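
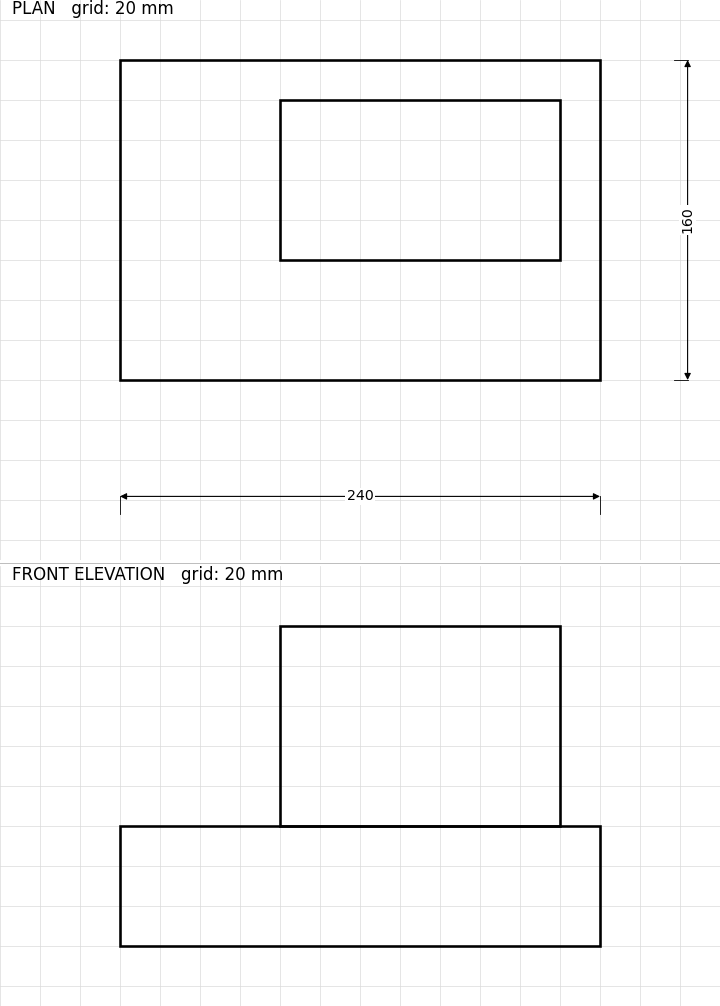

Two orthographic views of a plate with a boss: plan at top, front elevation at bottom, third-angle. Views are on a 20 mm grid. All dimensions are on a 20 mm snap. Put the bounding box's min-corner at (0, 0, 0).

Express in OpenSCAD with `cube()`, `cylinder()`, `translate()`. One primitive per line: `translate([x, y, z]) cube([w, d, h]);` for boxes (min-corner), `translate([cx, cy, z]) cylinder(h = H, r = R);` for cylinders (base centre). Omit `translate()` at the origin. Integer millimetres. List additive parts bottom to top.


cube([240, 160, 60]);
translate([80, 60, 60]) cube([140, 80, 100]);


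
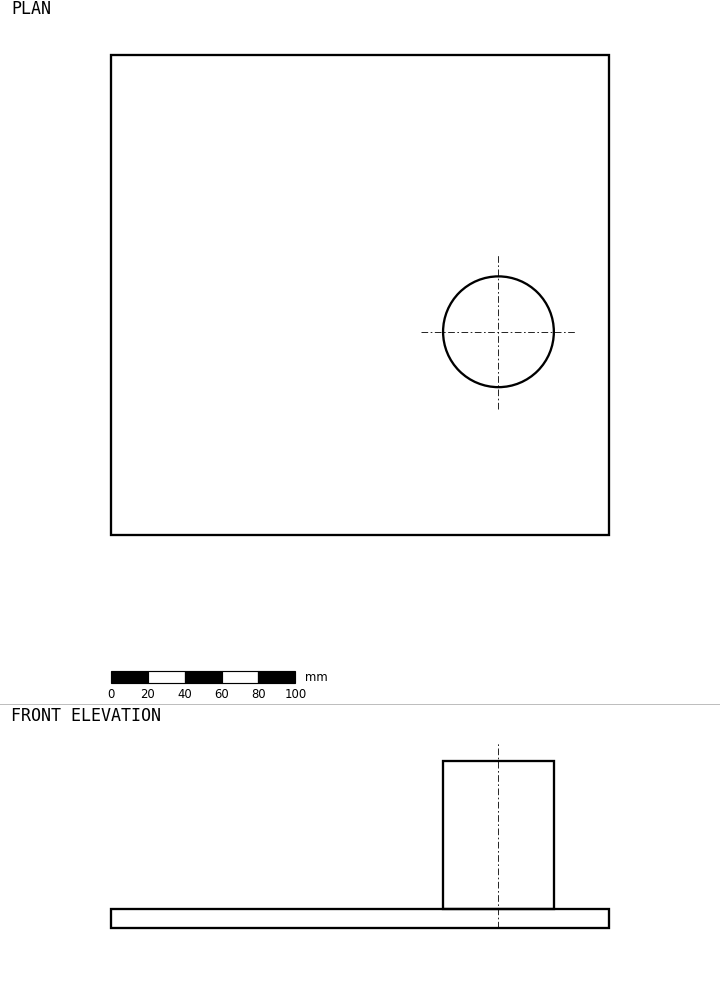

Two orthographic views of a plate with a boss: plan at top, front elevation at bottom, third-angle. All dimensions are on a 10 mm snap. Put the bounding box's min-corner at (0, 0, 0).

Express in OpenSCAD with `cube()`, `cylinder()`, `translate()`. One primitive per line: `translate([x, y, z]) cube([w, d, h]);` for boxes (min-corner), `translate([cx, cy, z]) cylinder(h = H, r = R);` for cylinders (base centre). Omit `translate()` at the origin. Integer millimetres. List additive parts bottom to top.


cube([270, 260, 10]);
translate([210, 110, 10]) cylinder(h = 80, r = 30);


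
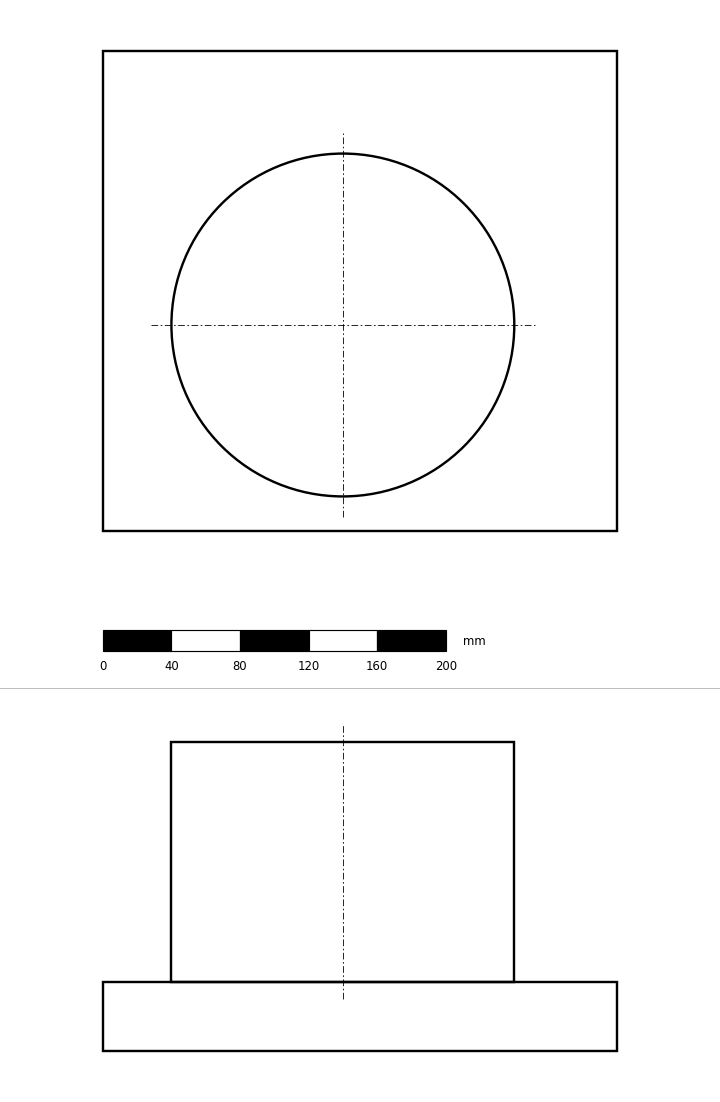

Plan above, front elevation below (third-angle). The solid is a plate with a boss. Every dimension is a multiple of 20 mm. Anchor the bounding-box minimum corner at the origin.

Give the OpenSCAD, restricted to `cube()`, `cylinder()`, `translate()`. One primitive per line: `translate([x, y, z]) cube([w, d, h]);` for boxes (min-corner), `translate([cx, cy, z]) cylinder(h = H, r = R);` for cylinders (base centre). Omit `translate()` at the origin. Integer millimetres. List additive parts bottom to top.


cube([300, 280, 40]);
translate([140, 120, 40]) cylinder(h = 140, r = 100);


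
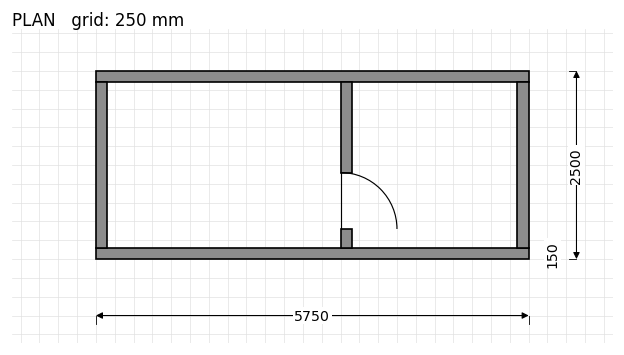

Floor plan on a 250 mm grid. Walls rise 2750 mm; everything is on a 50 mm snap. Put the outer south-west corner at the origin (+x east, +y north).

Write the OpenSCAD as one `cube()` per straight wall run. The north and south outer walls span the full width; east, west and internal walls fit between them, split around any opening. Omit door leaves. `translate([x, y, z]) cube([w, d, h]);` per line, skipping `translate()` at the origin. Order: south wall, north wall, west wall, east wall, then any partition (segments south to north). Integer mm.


cube([5750, 150, 2750]);
translate([0, 2350, 0]) cube([5750, 150, 2750]);
translate([0, 150, 0]) cube([150, 2200, 2750]);
translate([5600, 150, 0]) cube([150, 2200, 2750]);
translate([3250, 150, 0]) cube([150, 250, 2750]);
translate([3250, 1150, 0]) cube([150, 1200, 2750]);


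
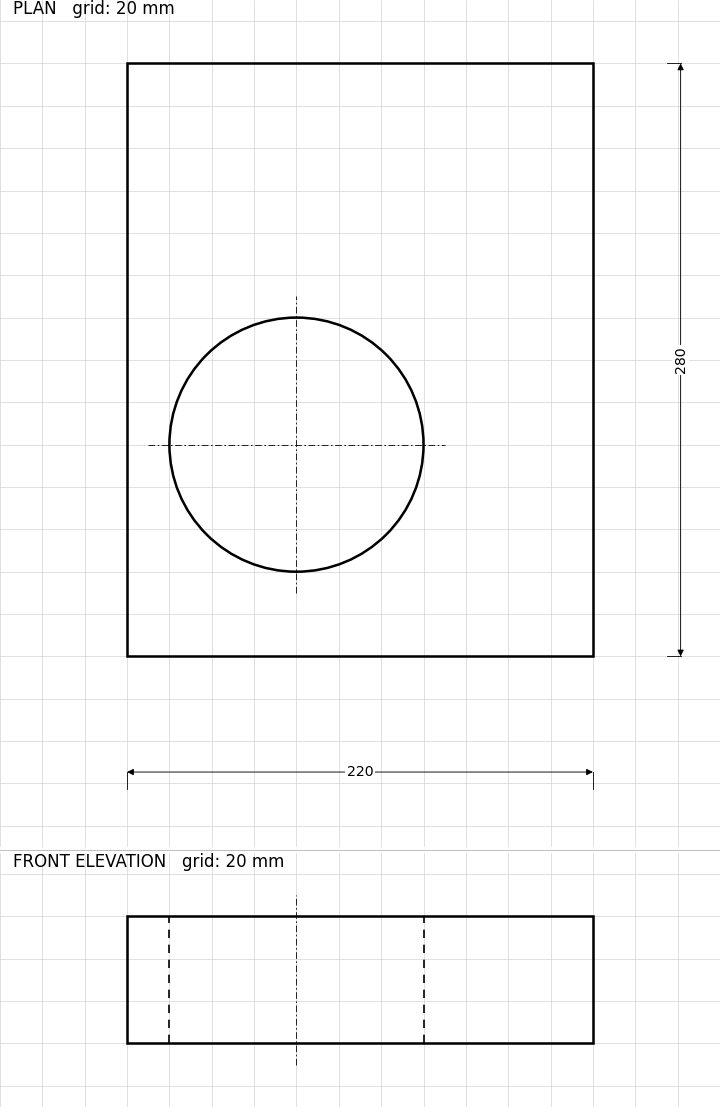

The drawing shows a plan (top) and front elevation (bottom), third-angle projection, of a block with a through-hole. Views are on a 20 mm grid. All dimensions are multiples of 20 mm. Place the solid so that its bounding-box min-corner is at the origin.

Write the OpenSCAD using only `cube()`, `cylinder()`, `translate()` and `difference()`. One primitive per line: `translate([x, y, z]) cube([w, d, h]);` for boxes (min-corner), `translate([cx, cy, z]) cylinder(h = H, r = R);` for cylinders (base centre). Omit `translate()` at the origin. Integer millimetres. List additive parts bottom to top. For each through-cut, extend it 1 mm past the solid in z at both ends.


difference() {
  cube([220, 280, 60]);
  translate([80, 100, -1]) cylinder(h = 62, r = 60);
}


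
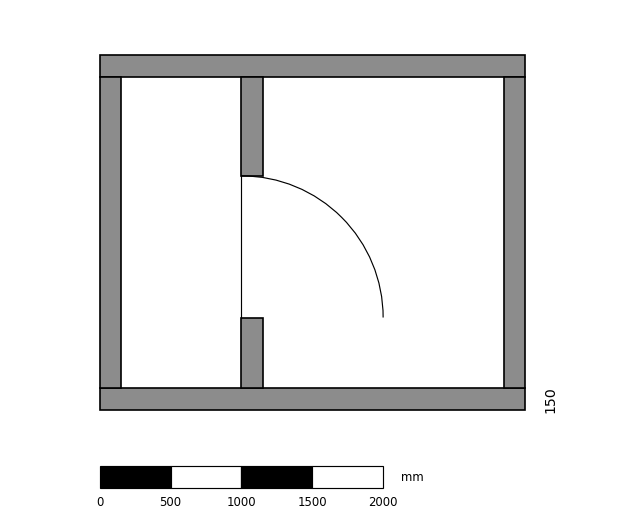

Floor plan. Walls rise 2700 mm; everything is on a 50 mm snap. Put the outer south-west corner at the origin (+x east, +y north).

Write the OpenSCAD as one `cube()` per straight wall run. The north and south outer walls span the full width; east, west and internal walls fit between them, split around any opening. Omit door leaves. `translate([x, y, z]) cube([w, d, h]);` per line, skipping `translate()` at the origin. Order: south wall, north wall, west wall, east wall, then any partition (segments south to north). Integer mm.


cube([3000, 150, 2700]);
translate([0, 2350, 0]) cube([3000, 150, 2700]);
translate([0, 150, 0]) cube([150, 2200, 2700]);
translate([2850, 150, 0]) cube([150, 2200, 2700]);
translate([1000, 150, 0]) cube([150, 500, 2700]);
translate([1000, 1650, 0]) cube([150, 700, 2700]);


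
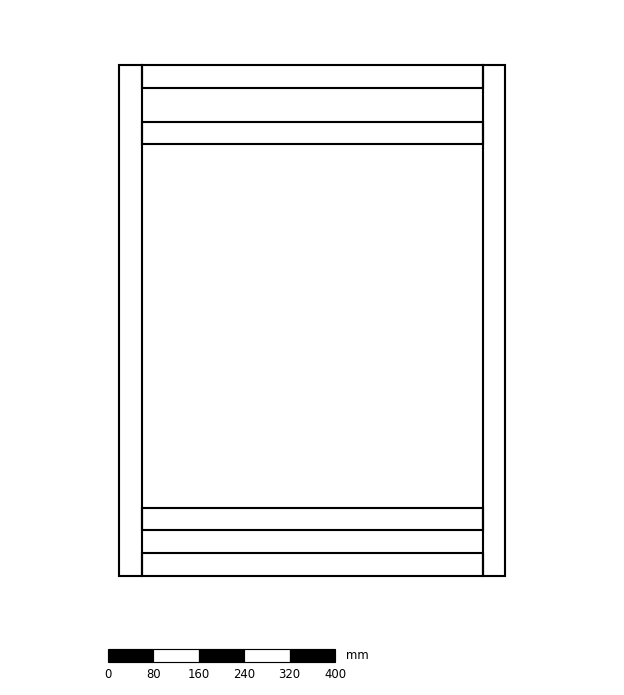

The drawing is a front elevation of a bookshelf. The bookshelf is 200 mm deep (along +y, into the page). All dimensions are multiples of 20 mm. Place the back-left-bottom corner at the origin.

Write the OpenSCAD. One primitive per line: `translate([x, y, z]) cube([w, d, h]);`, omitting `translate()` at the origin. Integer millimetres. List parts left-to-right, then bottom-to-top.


cube([40, 200, 900]);
translate([40, 0, 0]) cube([600, 200, 40]);
translate([40, 0, 80]) cube([600, 200, 40]);
translate([40, 0, 760]) cube([600, 200, 40]);
translate([40, 0, 860]) cube([600, 200, 40]);
translate([640, 0, 0]) cube([40, 200, 900]);


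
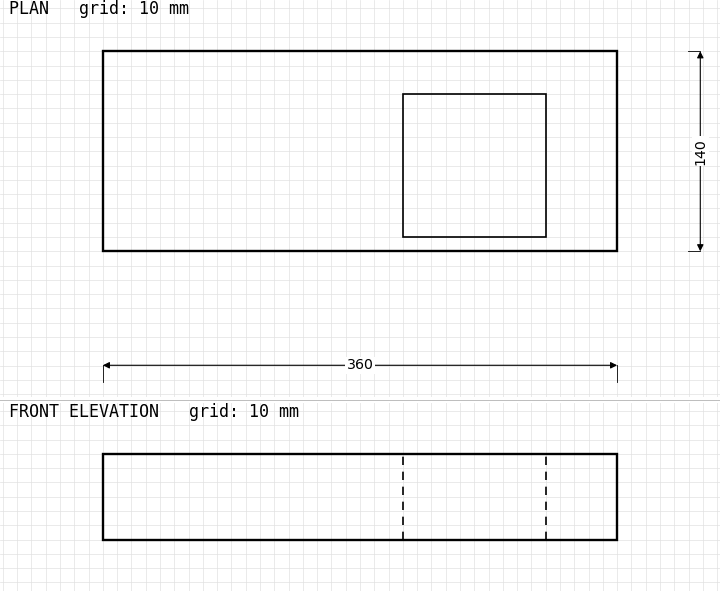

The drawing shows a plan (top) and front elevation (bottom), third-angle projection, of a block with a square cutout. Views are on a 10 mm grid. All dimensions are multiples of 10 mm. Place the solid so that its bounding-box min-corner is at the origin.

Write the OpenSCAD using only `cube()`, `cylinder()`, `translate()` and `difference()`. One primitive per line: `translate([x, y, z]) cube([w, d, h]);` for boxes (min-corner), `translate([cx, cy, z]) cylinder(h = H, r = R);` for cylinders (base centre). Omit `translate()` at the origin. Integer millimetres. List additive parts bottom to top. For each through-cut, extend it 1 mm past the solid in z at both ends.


difference() {
  cube([360, 140, 60]);
  translate([210, 10, -1]) cube([100, 100, 62]);
}


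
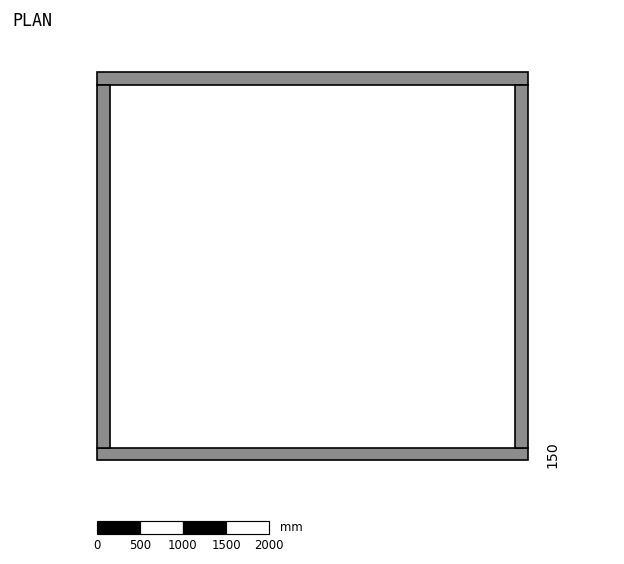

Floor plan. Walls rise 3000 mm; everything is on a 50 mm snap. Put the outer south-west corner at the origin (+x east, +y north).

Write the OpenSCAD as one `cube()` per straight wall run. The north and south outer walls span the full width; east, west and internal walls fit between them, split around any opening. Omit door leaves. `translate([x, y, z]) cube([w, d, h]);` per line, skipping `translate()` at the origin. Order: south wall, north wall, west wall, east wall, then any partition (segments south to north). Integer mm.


cube([5000, 150, 3000]);
translate([0, 4350, 0]) cube([5000, 150, 3000]);
translate([0, 150, 0]) cube([150, 4200, 3000]);
translate([4850, 150, 0]) cube([150, 4200, 3000]);


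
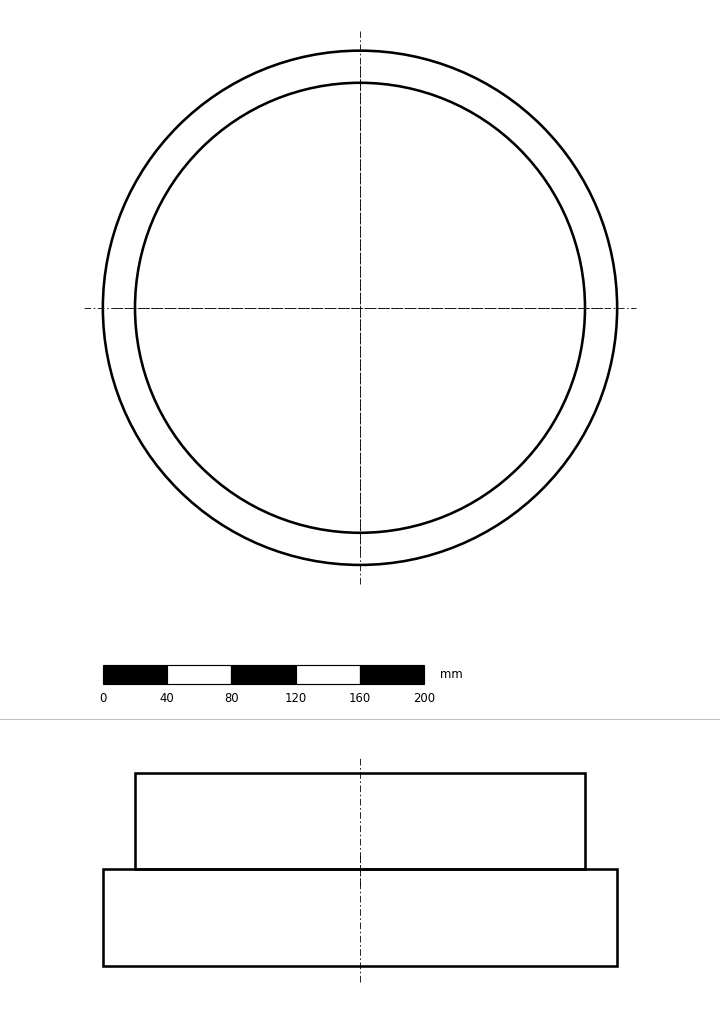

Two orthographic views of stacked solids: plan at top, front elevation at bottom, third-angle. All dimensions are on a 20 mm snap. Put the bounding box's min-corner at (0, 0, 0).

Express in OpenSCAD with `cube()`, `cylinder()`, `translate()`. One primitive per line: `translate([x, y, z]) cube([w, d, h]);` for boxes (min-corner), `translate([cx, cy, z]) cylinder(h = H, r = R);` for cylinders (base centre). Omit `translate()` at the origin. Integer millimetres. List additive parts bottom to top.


translate([160, 160, 0]) cylinder(h = 60, r = 160);
translate([160, 160, 60]) cylinder(h = 60, r = 140);


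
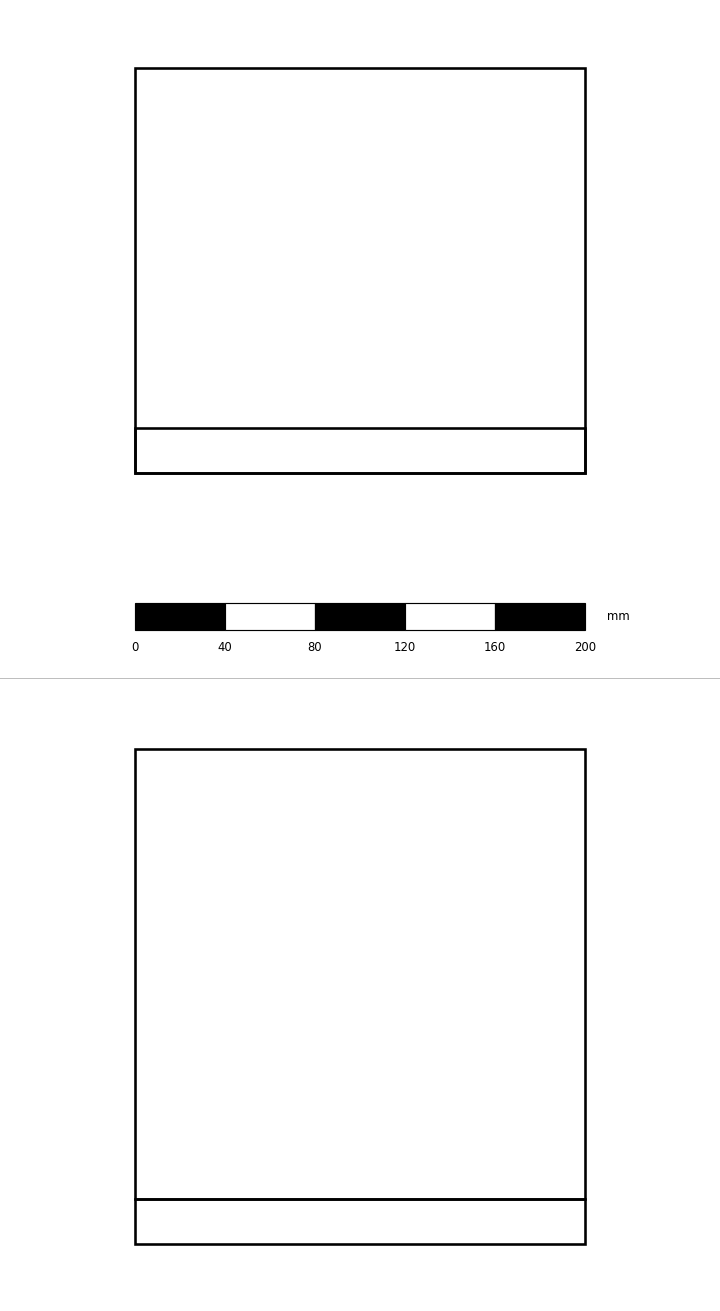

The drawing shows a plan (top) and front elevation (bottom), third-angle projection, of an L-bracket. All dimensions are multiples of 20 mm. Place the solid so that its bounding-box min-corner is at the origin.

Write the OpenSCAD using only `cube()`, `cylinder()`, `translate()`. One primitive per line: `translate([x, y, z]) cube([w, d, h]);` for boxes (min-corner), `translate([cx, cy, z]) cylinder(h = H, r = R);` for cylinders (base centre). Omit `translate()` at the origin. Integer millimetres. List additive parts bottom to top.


cube([200, 180, 20]);
translate([0, 0, 20]) cube([200, 20, 200]);


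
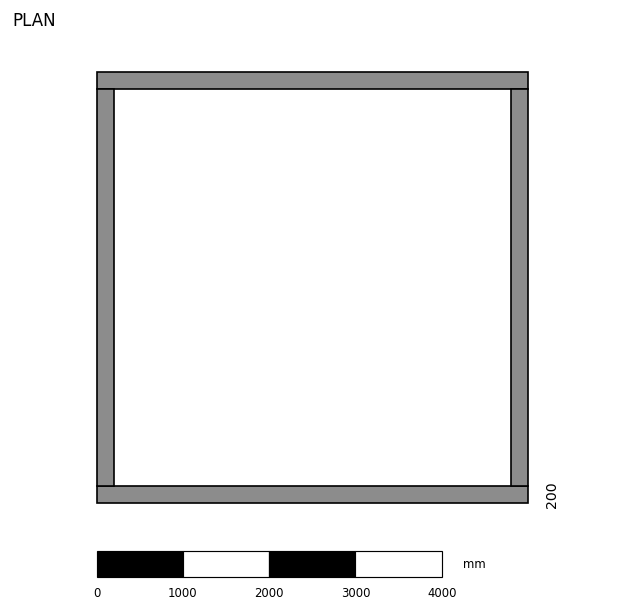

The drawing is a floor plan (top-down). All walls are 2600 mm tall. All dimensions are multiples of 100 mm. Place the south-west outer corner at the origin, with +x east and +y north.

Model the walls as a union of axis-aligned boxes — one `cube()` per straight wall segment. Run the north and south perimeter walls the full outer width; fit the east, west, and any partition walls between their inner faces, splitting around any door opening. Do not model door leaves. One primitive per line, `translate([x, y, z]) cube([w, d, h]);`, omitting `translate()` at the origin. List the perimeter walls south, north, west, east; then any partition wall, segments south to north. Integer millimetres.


cube([5000, 200, 2600]);
translate([0, 4800, 0]) cube([5000, 200, 2600]);
translate([0, 200, 0]) cube([200, 4600, 2600]);
translate([4800, 200, 0]) cube([200, 4600, 2600]);


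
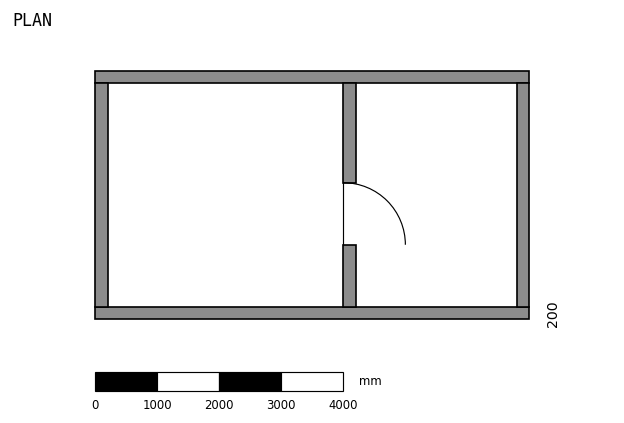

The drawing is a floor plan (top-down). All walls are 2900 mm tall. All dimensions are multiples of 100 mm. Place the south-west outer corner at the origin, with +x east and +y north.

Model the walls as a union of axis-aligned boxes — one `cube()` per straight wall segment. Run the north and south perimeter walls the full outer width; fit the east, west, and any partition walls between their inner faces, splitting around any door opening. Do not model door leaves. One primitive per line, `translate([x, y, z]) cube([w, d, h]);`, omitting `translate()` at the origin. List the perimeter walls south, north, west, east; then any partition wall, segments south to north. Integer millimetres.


cube([7000, 200, 2900]);
translate([0, 3800, 0]) cube([7000, 200, 2900]);
translate([0, 200, 0]) cube([200, 3600, 2900]);
translate([6800, 200, 0]) cube([200, 3600, 2900]);
translate([4000, 200, 0]) cube([200, 1000, 2900]);
translate([4000, 2200, 0]) cube([200, 1600, 2900]);


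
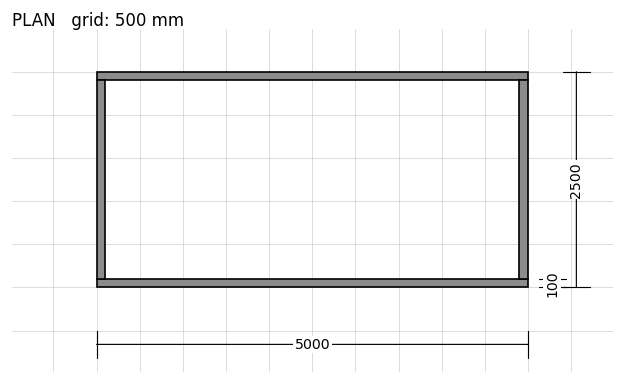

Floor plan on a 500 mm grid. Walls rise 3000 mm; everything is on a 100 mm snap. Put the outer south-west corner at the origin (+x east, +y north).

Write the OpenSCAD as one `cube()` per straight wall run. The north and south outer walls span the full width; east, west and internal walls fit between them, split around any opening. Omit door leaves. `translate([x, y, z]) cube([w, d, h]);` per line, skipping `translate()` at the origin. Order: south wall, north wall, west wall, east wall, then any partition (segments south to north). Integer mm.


cube([5000, 100, 3000]);
translate([0, 2400, 0]) cube([5000, 100, 3000]);
translate([0, 100, 0]) cube([100, 2300, 3000]);
translate([4900, 100, 0]) cube([100, 2300, 3000]);


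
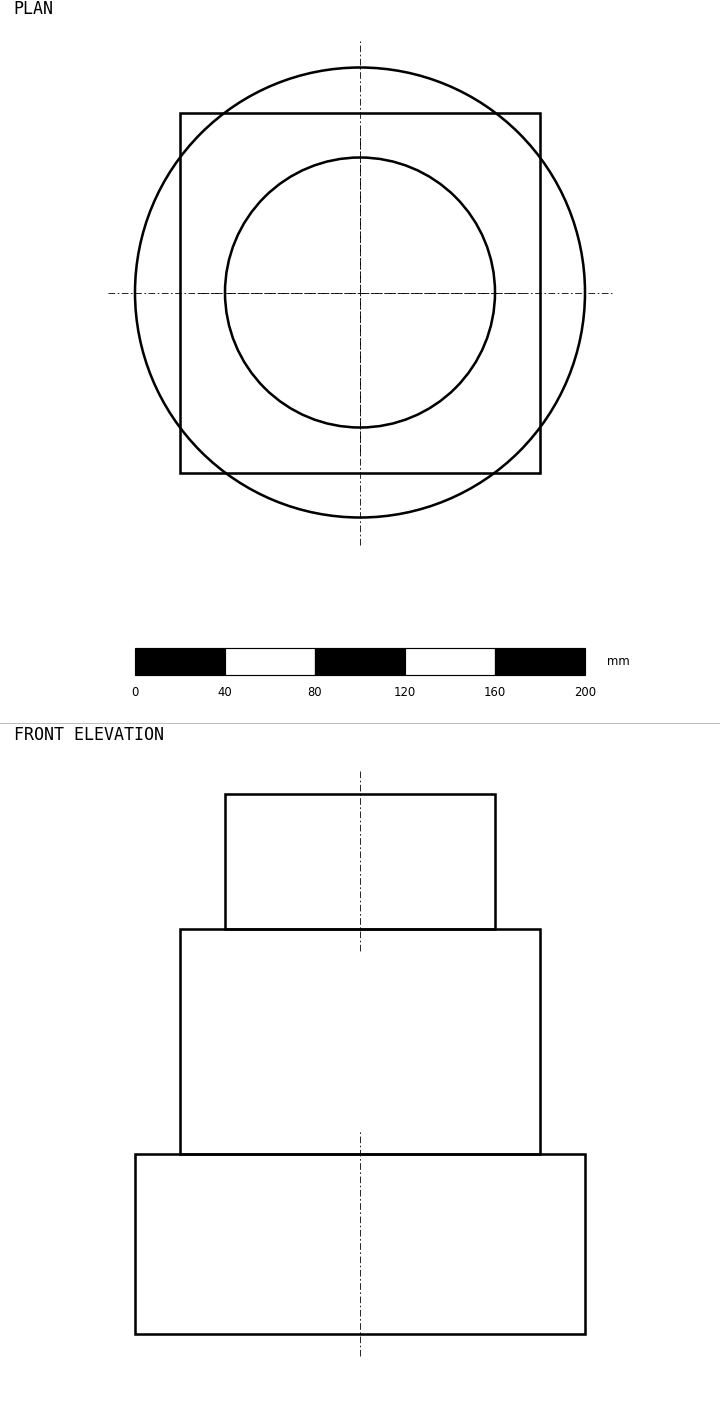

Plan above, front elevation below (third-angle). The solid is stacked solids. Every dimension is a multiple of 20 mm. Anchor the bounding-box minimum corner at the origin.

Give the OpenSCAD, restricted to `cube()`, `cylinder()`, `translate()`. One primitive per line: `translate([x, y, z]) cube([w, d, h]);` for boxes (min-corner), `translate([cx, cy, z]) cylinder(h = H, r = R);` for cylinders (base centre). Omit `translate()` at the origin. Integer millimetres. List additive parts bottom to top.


translate([100, 100, 0]) cylinder(h = 80, r = 100);
translate([20, 20, 80]) cube([160, 160, 100]);
translate([100, 100, 180]) cylinder(h = 60, r = 60);


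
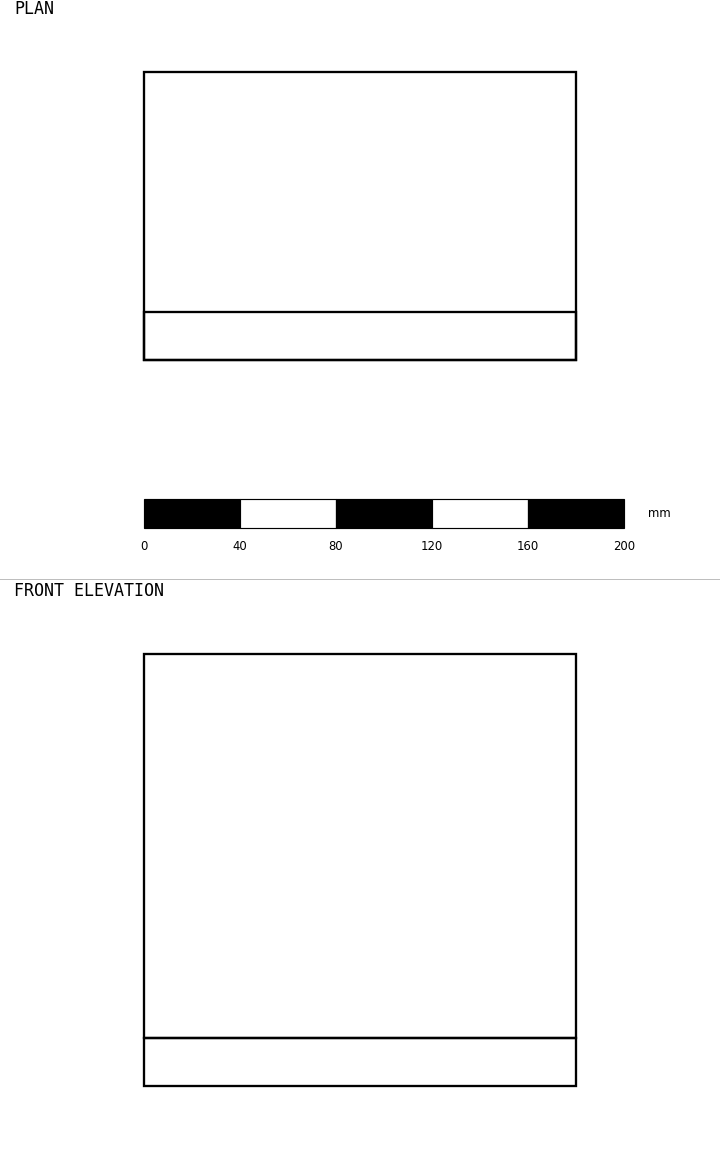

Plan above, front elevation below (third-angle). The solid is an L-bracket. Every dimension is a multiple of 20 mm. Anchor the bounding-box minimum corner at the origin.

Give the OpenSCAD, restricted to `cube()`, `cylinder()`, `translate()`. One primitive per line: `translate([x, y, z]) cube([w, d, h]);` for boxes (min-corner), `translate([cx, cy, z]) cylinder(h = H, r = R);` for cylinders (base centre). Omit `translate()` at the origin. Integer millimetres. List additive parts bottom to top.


cube([180, 120, 20]);
translate([0, 0, 20]) cube([180, 20, 160]);


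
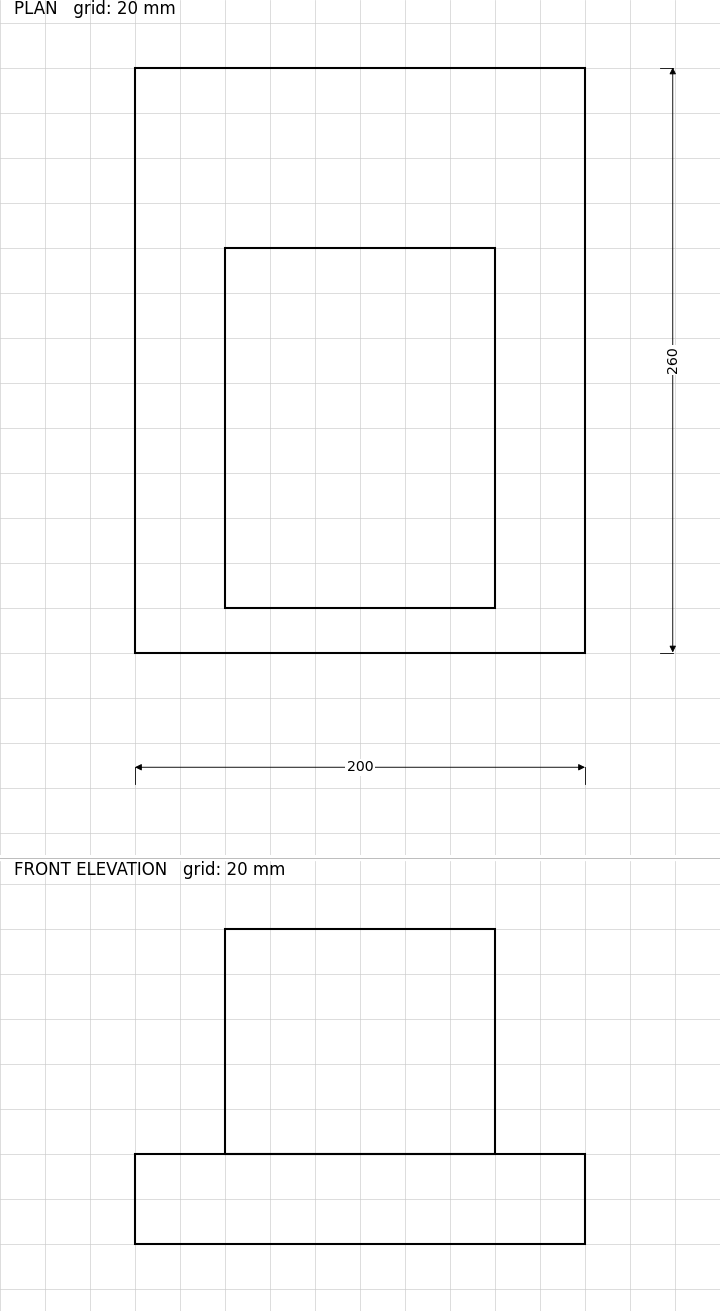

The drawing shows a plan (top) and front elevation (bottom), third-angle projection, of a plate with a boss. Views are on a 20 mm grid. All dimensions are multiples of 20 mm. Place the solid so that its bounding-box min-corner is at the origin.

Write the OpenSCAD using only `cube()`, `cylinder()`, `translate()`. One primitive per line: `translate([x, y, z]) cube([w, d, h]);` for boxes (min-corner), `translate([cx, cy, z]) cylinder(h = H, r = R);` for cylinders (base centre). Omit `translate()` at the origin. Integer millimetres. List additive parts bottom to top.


cube([200, 260, 40]);
translate([40, 20, 40]) cube([120, 160, 100]);


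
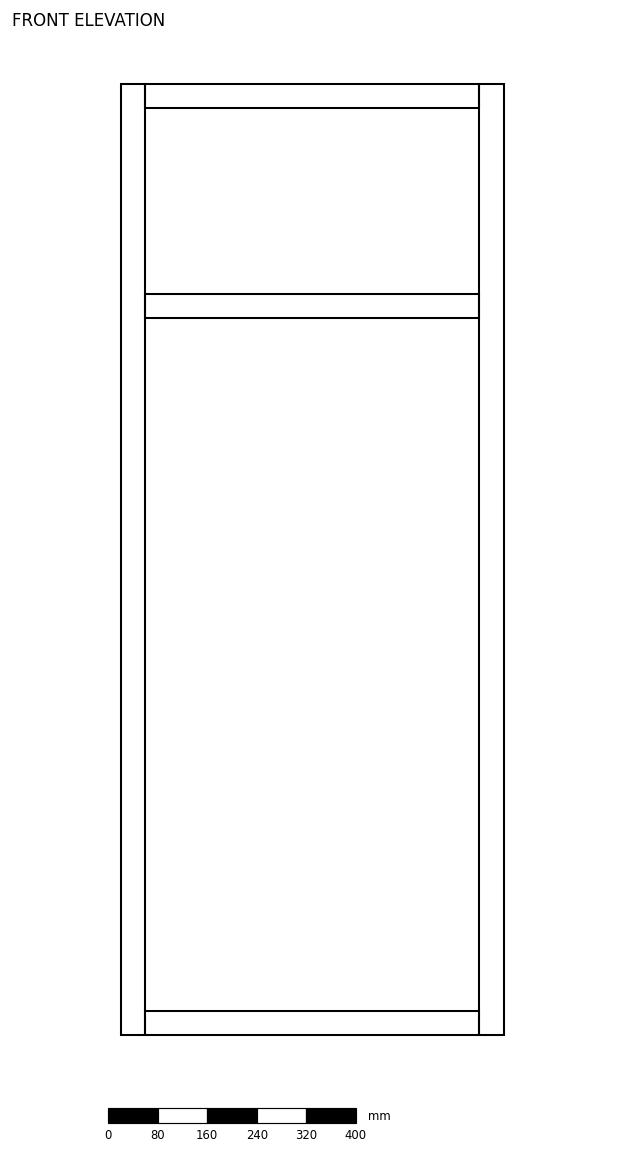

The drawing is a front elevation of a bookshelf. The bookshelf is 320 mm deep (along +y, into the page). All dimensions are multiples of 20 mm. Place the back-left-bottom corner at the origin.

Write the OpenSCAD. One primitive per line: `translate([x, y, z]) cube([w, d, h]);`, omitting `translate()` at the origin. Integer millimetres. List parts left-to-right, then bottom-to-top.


cube([40, 320, 1540]);
translate([40, 0, 0]) cube([540, 320, 40]);
translate([40, 0, 1160]) cube([540, 320, 40]);
translate([40, 0, 1500]) cube([540, 320, 40]);
translate([580, 0, 0]) cube([40, 320, 1540]);


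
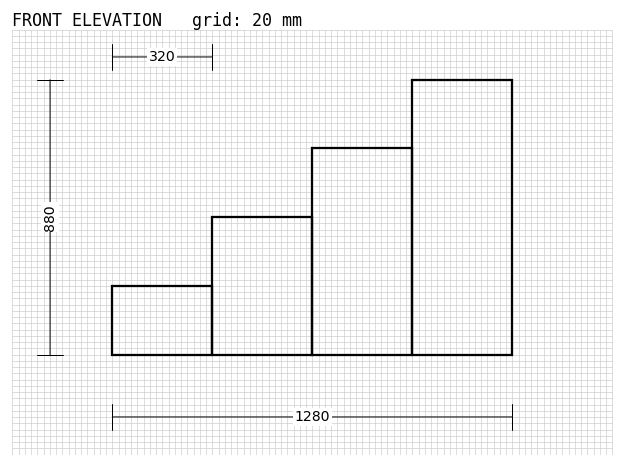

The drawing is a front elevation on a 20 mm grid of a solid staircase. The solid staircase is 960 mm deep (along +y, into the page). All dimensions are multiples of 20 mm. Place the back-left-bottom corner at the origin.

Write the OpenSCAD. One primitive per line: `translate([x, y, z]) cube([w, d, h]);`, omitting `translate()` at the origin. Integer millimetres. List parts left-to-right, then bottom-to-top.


cube([320, 960, 220]);
translate([320, 0, 0]) cube([320, 960, 440]);
translate([640, 0, 0]) cube([320, 960, 660]);
translate([960, 0, 0]) cube([320, 960, 880]);


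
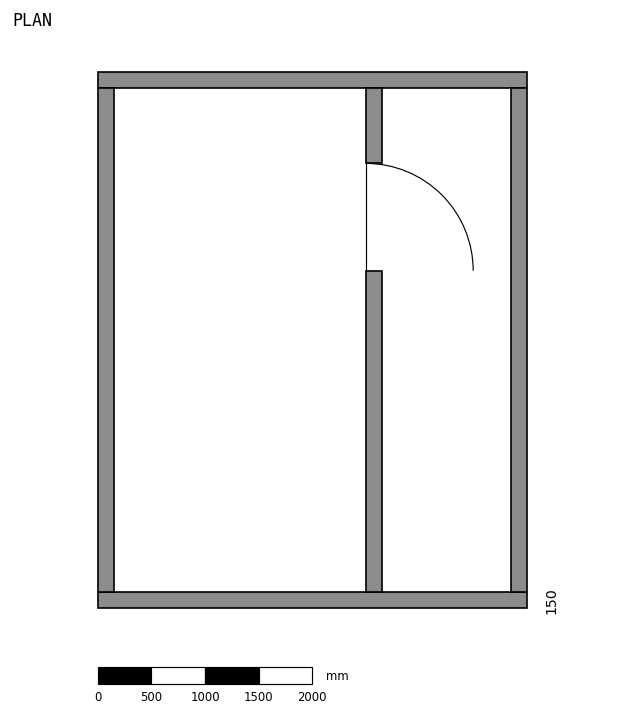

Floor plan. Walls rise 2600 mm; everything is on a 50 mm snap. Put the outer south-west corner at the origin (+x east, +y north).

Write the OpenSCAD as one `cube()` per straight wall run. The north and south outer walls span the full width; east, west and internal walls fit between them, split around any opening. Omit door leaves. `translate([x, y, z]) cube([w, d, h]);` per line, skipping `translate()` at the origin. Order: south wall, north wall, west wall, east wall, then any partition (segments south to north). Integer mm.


cube([4000, 150, 2600]);
translate([0, 4850, 0]) cube([4000, 150, 2600]);
translate([0, 150, 0]) cube([150, 4700, 2600]);
translate([3850, 150, 0]) cube([150, 4700, 2600]);
translate([2500, 150, 0]) cube([150, 3000, 2600]);
translate([2500, 4150, 0]) cube([150, 700, 2600]);


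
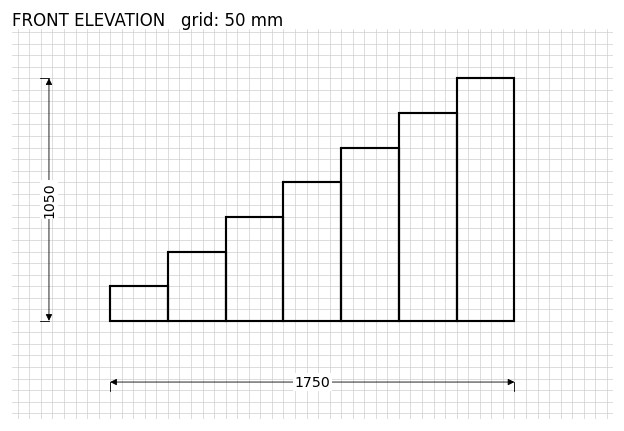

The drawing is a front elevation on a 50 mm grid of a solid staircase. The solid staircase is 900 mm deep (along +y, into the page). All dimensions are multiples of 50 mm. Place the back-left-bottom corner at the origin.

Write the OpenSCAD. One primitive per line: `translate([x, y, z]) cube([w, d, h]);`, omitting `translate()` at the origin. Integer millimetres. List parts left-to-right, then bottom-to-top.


cube([250, 900, 150]);
translate([250, 0, 0]) cube([250, 900, 300]);
translate([500, 0, 0]) cube([250, 900, 450]);
translate([750, 0, 0]) cube([250, 900, 600]);
translate([1000, 0, 0]) cube([250, 900, 750]);
translate([1250, 0, 0]) cube([250, 900, 900]);
translate([1500, 0, 0]) cube([250, 900, 1050]);


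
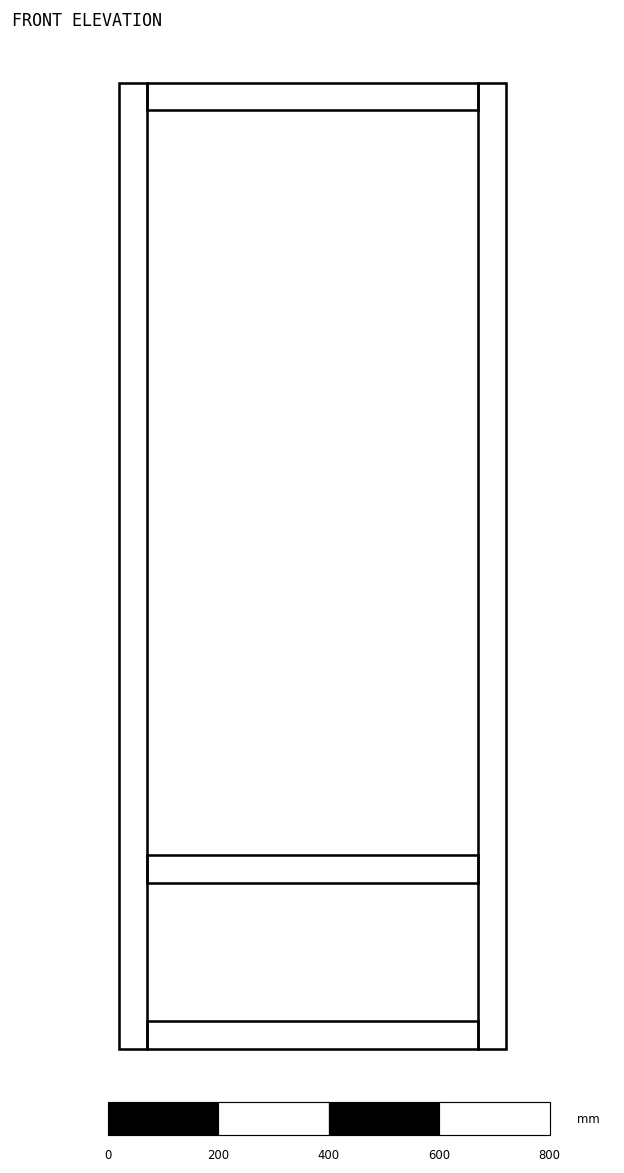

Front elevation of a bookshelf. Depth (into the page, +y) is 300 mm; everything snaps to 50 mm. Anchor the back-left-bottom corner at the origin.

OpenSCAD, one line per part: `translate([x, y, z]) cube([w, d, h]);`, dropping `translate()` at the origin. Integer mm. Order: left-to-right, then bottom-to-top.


cube([50, 300, 1750]);
translate([50, 0, 0]) cube([600, 300, 50]);
translate([50, 0, 300]) cube([600, 300, 50]);
translate([50, 0, 1700]) cube([600, 300, 50]);
translate([650, 0, 0]) cube([50, 300, 1750]);


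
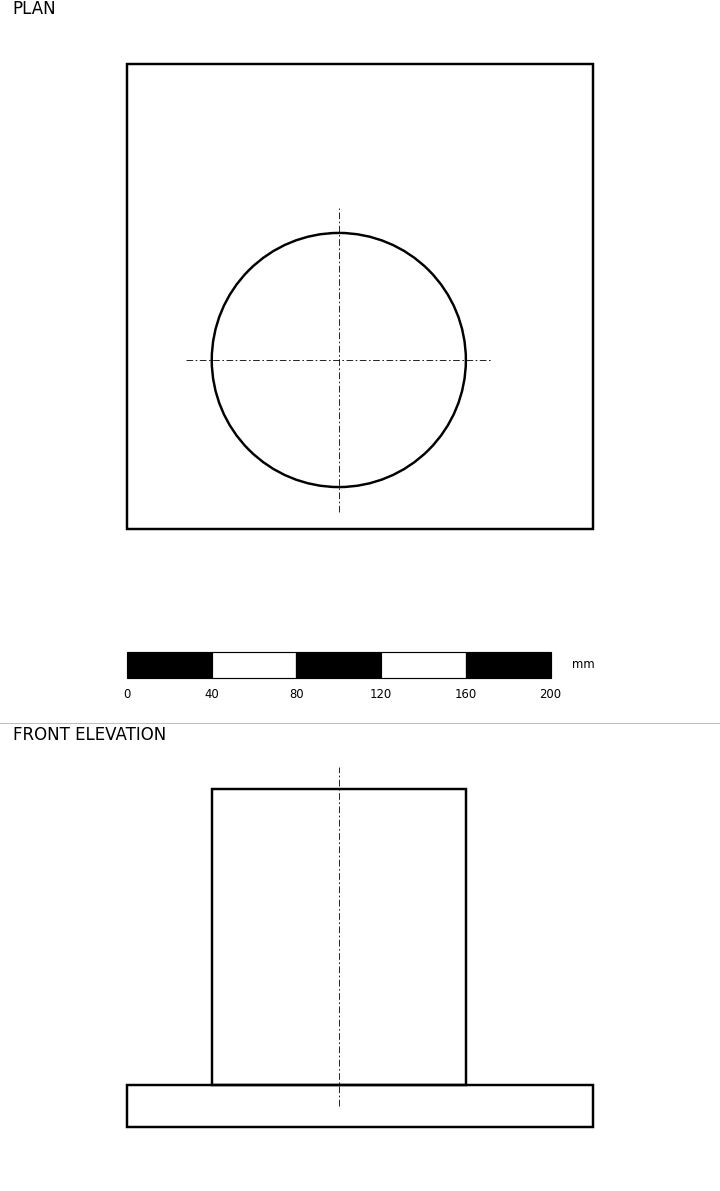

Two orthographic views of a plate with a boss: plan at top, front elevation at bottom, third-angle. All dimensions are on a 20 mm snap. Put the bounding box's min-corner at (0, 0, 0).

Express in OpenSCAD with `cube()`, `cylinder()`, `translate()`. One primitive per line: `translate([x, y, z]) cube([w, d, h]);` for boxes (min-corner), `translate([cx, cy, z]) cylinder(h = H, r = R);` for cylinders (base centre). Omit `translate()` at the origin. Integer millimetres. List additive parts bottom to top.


cube([220, 220, 20]);
translate([100, 80, 20]) cylinder(h = 140, r = 60);


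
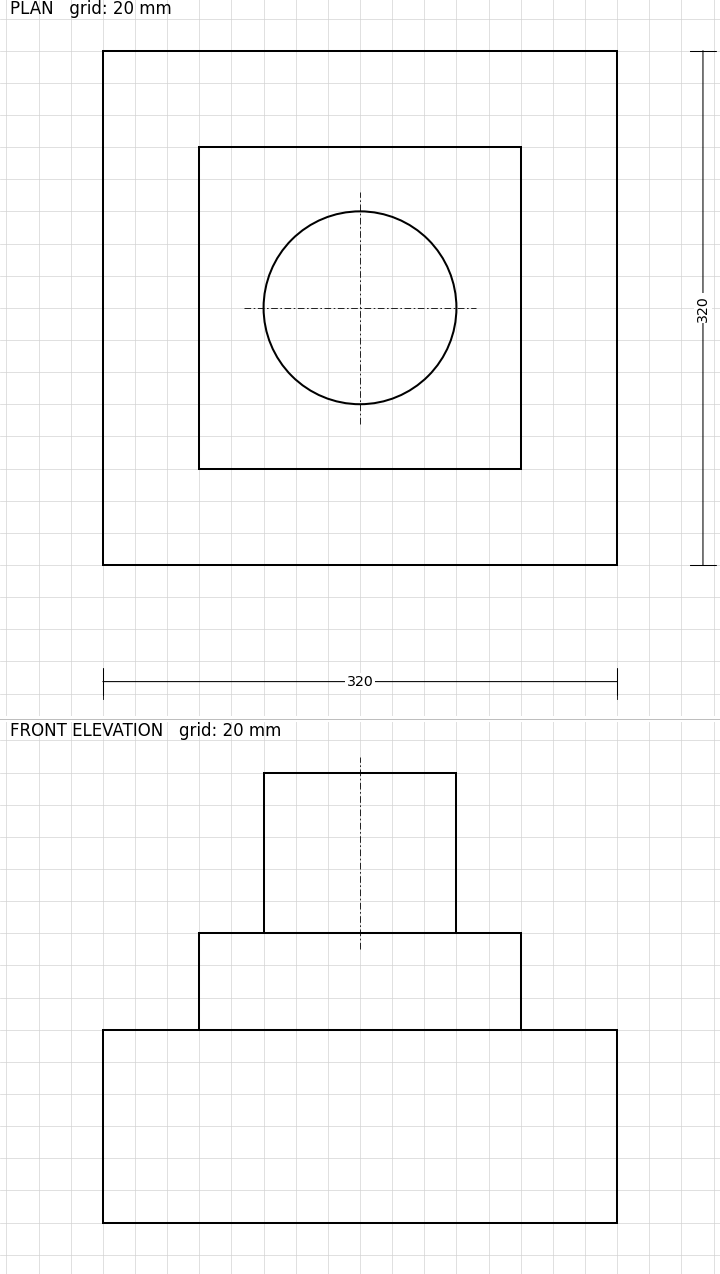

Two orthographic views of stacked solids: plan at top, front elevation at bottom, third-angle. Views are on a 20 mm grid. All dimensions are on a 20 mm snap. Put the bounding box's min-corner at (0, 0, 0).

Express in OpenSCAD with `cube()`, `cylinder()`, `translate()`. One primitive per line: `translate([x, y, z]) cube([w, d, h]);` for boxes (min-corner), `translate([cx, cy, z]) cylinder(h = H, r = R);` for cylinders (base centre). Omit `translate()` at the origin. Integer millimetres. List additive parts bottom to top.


cube([320, 320, 120]);
translate([60, 60, 120]) cube([200, 200, 60]);
translate([160, 160, 180]) cylinder(h = 100, r = 60);


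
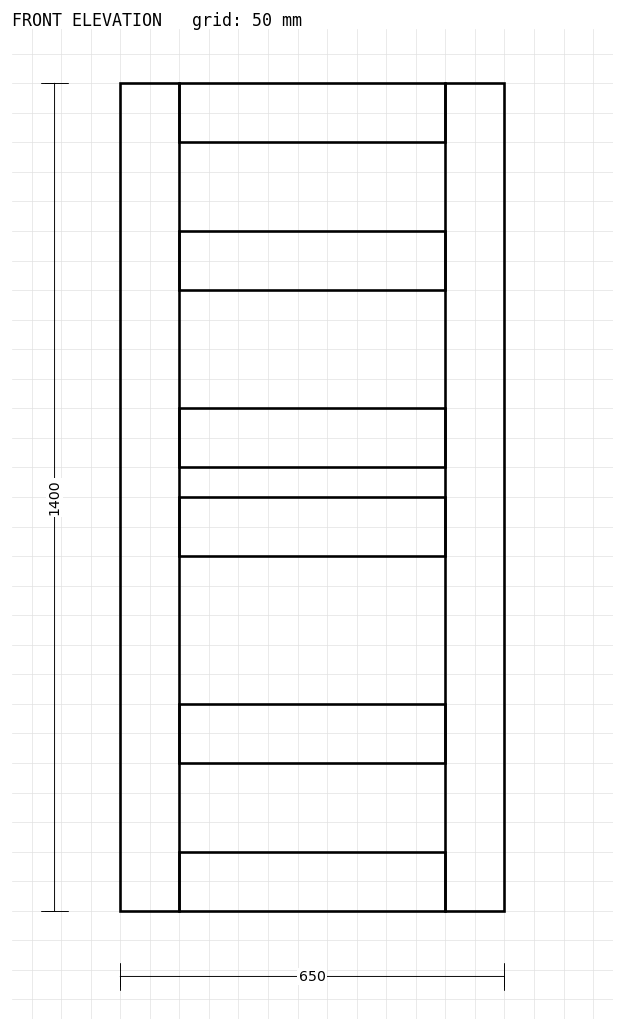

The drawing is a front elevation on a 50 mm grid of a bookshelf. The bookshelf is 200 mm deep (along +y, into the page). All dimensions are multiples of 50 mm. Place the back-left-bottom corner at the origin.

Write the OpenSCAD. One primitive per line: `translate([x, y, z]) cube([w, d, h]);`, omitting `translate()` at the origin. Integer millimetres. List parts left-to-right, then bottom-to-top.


cube([100, 200, 1400]);
translate([100, 0, 0]) cube([450, 200, 100]);
translate([100, 0, 250]) cube([450, 200, 100]);
translate([100, 0, 600]) cube([450, 200, 100]);
translate([100, 0, 750]) cube([450, 200, 100]);
translate([100, 0, 1050]) cube([450, 200, 100]);
translate([100, 0, 1300]) cube([450, 200, 100]);
translate([550, 0, 0]) cube([100, 200, 1400]);


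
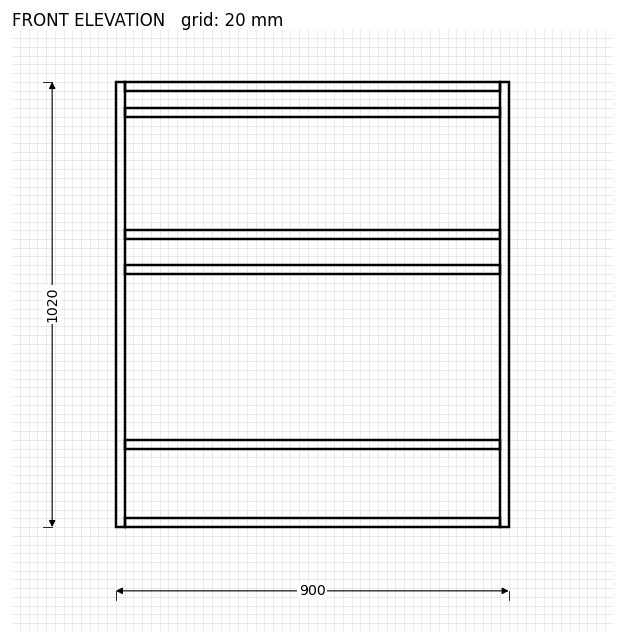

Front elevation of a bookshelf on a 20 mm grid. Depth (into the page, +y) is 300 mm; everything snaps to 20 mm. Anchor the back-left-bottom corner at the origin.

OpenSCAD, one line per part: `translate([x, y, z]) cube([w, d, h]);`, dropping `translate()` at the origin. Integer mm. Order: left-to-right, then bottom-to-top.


cube([20, 300, 1020]);
translate([20, 0, 0]) cube([860, 300, 20]);
translate([20, 0, 180]) cube([860, 300, 20]);
translate([20, 0, 580]) cube([860, 300, 20]);
translate([20, 0, 660]) cube([860, 300, 20]);
translate([20, 0, 940]) cube([860, 300, 20]);
translate([20, 0, 1000]) cube([860, 300, 20]);
translate([880, 0, 0]) cube([20, 300, 1020]);


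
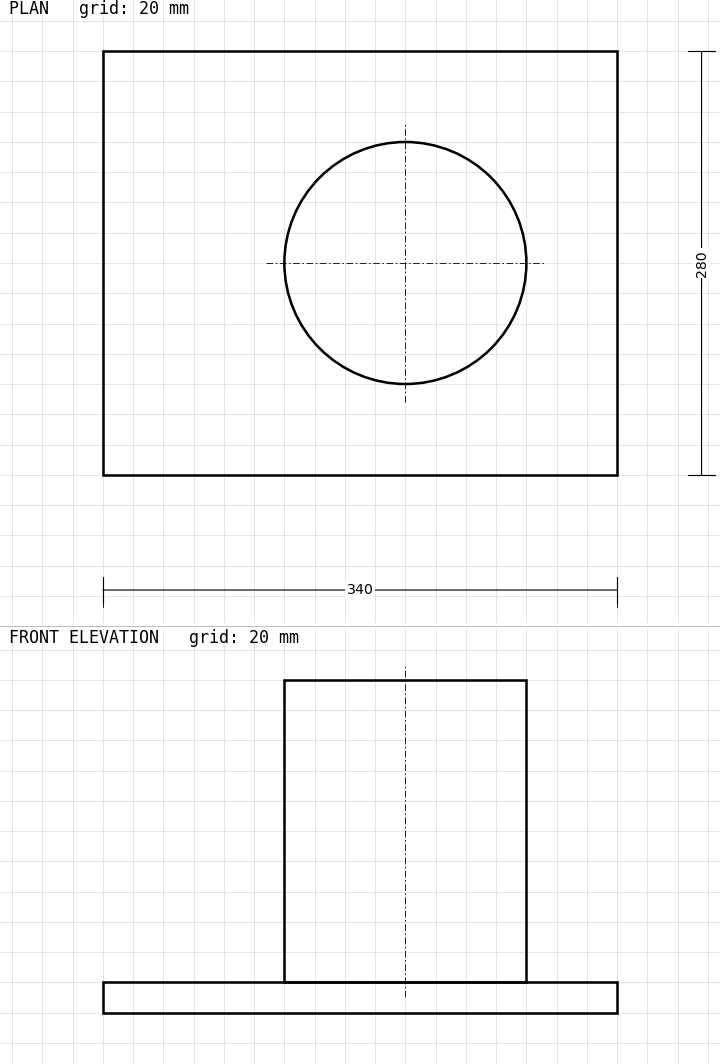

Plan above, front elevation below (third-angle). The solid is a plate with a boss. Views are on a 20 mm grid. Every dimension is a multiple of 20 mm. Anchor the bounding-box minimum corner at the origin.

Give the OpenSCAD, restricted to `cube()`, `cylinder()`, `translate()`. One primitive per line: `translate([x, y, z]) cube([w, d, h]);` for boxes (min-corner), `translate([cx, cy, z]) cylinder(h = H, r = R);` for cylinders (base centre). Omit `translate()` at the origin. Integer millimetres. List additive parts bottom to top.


cube([340, 280, 20]);
translate([200, 140, 20]) cylinder(h = 200, r = 80);


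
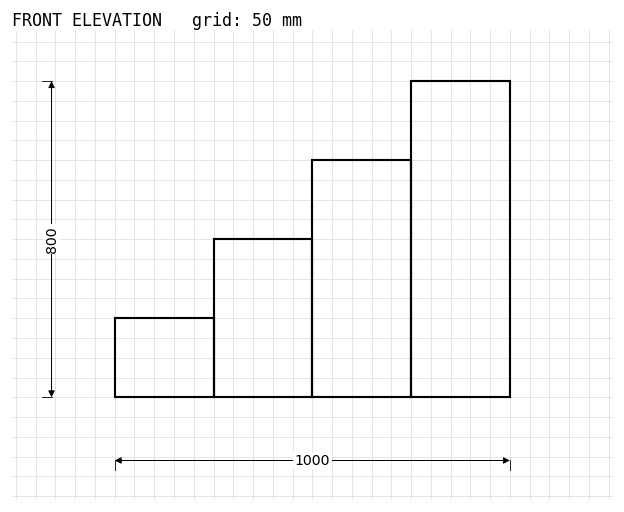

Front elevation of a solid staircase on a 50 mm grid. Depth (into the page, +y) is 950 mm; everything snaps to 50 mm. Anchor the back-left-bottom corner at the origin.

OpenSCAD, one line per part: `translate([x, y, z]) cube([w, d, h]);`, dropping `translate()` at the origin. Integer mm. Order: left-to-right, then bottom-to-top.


cube([250, 950, 200]);
translate([250, 0, 0]) cube([250, 950, 400]);
translate([500, 0, 0]) cube([250, 950, 600]);
translate([750, 0, 0]) cube([250, 950, 800]);


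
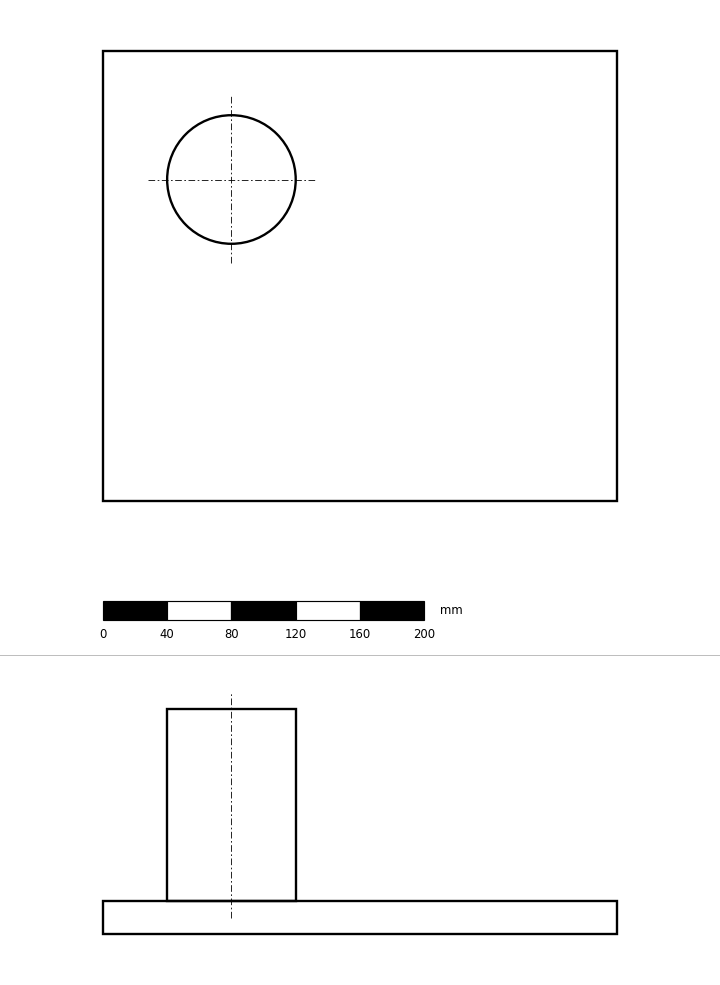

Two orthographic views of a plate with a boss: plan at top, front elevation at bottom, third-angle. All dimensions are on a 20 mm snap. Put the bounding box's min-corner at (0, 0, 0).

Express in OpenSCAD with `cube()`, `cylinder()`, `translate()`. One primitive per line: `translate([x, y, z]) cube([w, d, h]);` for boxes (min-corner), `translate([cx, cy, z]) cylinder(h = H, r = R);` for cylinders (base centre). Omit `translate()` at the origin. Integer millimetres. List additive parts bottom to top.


cube([320, 280, 20]);
translate([80, 200, 20]) cylinder(h = 120, r = 40);


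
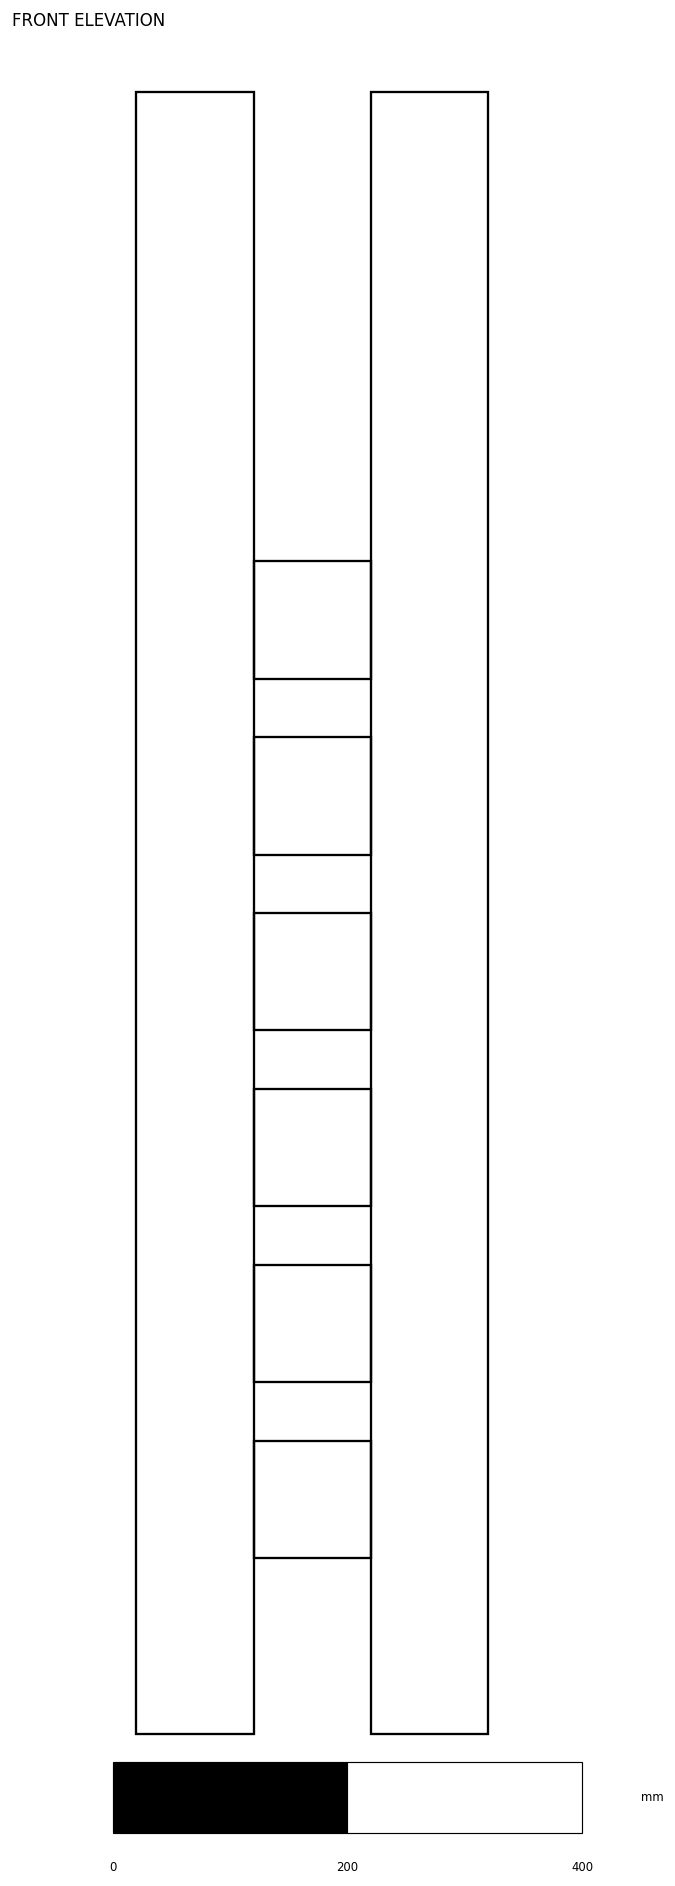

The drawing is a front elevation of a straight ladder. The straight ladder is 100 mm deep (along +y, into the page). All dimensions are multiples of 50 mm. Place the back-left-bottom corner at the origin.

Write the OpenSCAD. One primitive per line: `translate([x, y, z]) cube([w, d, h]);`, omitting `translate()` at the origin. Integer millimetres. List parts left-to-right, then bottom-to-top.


cube([100, 100, 1400]);
translate([100, 0, 150]) cube([100, 100, 100]);
translate([100, 0, 300]) cube([100, 100, 100]);
translate([100, 0, 450]) cube([100, 100, 100]);
translate([100, 0, 600]) cube([100, 100, 100]);
translate([100, 0, 750]) cube([100, 100, 100]);
translate([100, 0, 900]) cube([100, 100, 100]);
translate([200, 0, 0]) cube([100, 100, 1400]);


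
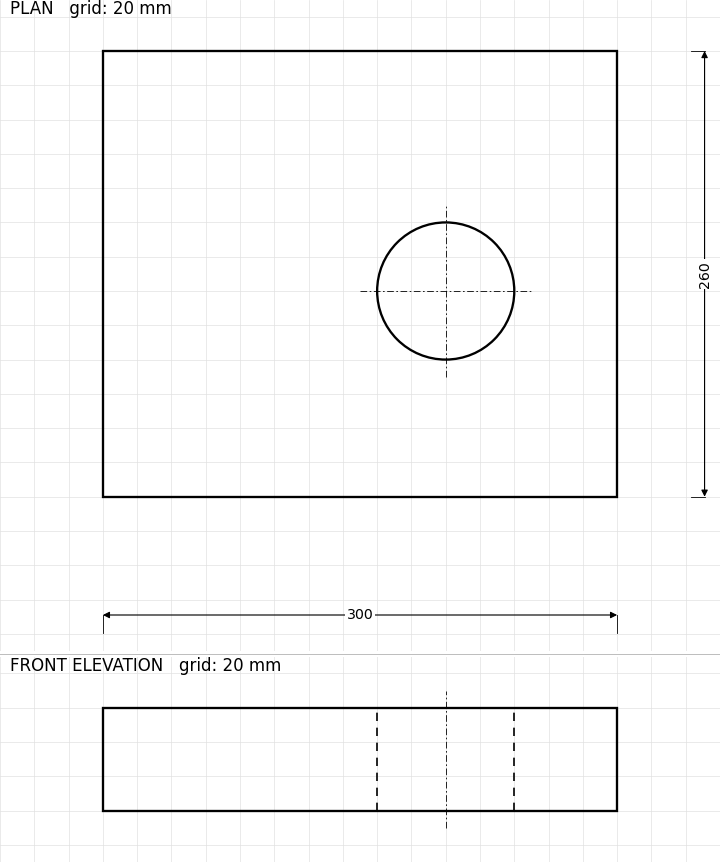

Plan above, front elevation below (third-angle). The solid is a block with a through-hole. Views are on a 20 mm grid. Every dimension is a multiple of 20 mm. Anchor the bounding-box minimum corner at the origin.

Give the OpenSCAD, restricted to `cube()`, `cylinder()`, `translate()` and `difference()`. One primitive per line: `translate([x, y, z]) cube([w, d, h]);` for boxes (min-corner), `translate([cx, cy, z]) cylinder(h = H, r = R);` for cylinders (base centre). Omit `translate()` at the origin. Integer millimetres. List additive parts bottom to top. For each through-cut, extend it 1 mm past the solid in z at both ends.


difference() {
  cube([300, 260, 60]);
  translate([200, 120, -1]) cylinder(h = 62, r = 40);
}


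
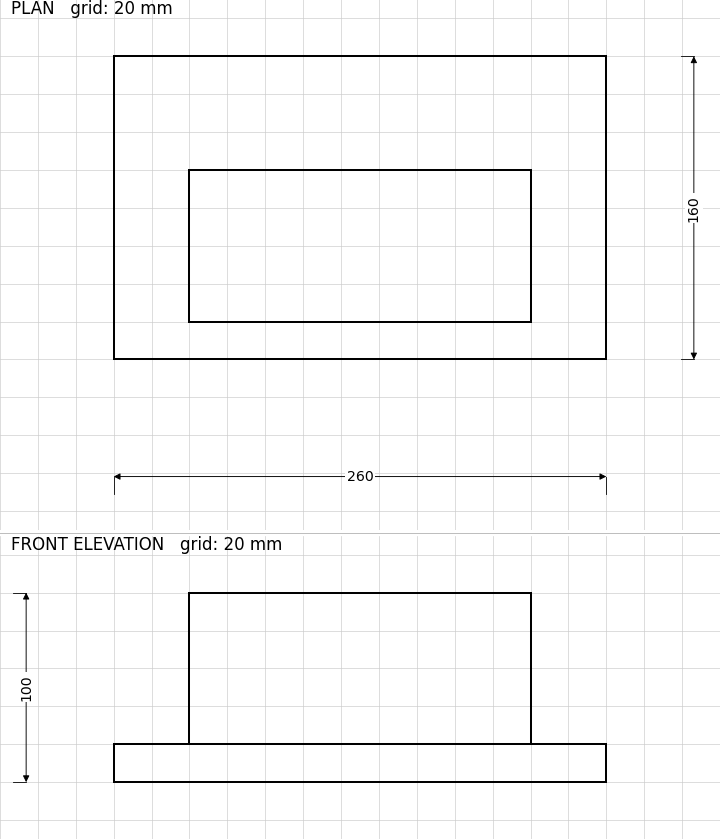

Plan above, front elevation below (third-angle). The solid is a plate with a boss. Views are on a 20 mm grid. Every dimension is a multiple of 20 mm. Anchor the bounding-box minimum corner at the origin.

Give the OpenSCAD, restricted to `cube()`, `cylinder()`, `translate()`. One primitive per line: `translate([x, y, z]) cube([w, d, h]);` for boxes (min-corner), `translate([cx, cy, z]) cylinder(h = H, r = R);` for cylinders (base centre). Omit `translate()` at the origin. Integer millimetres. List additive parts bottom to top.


cube([260, 160, 20]);
translate([40, 20, 20]) cube([180, 80, 80]);


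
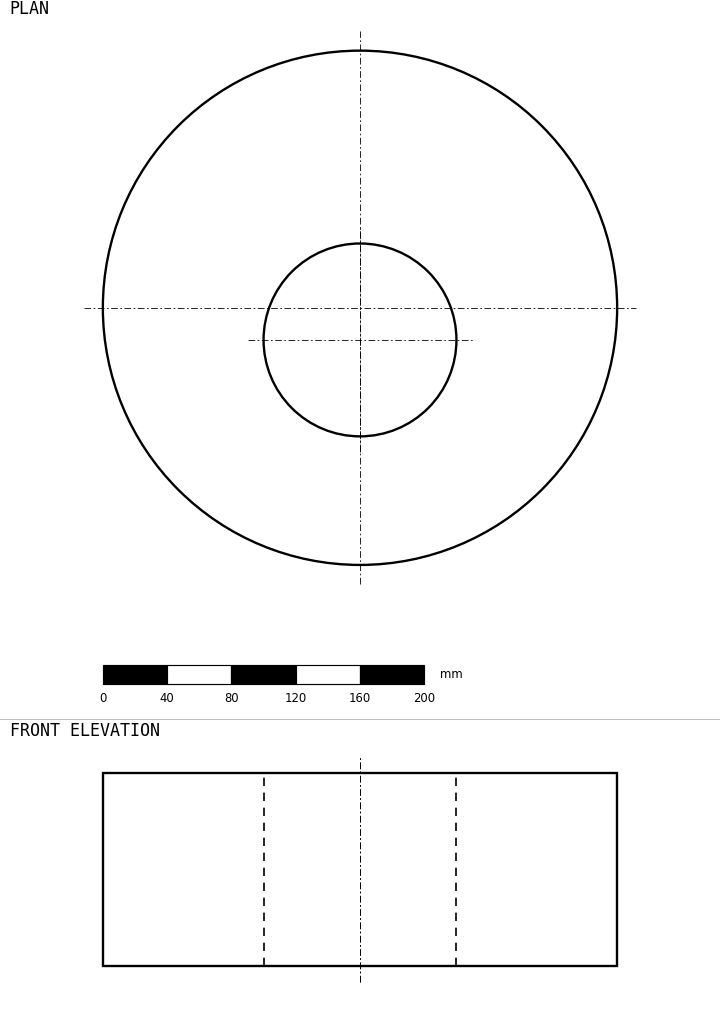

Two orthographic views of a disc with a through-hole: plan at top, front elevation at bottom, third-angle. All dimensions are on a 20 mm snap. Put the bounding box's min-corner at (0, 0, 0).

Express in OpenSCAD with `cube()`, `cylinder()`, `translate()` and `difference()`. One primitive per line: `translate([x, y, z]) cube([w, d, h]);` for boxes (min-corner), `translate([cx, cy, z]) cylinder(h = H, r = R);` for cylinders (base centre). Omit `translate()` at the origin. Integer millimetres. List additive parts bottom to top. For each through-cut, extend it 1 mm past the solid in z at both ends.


difference() {
  translate([160, 160, 0]) cylinder(h = 120, r = 160);
  translate([160, 140, -1]) cylinder(h = 122, r = 60);
}


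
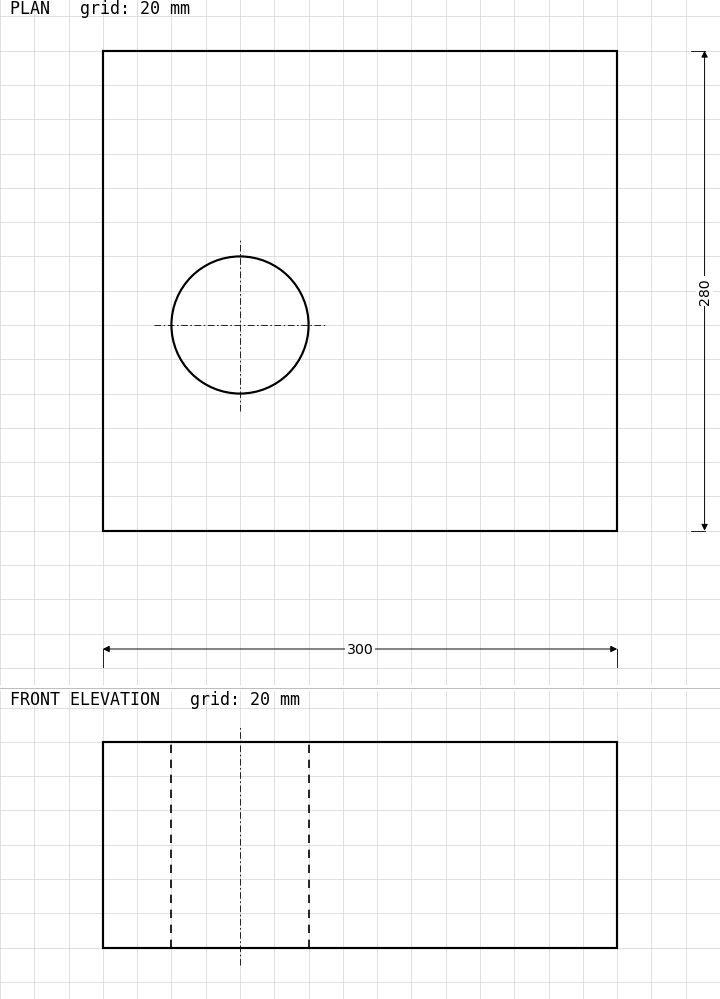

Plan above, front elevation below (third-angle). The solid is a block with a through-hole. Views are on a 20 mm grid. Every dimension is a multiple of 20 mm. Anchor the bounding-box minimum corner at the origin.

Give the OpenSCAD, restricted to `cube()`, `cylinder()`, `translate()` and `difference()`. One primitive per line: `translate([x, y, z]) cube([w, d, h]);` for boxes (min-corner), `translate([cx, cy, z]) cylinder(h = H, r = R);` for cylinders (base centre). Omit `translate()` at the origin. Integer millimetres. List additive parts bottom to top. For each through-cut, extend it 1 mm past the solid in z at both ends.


difference() {
  cube([300, 280, 120]);
  translate([80, 120, -1]) cylinder(h = 122, r = 40);
}


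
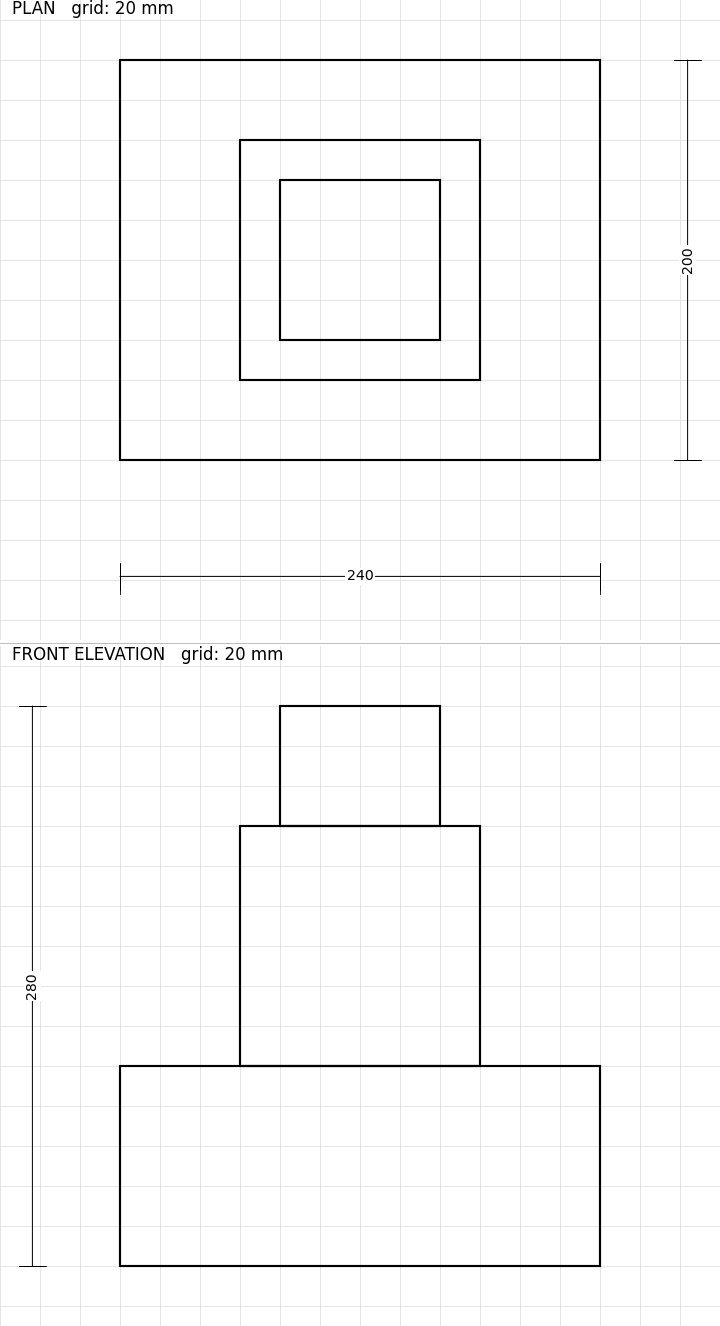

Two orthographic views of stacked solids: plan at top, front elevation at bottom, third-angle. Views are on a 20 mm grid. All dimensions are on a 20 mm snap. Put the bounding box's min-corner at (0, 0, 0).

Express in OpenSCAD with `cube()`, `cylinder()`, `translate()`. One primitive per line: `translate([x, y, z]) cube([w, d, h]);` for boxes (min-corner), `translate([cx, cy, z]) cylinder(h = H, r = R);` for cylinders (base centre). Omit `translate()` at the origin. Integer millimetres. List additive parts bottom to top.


cube([240, 200, 100]);
translate([60, 40, 100]) cube([120, 120, 120]);
translate([80, 60, 220]) cube([80, 80, 60]);


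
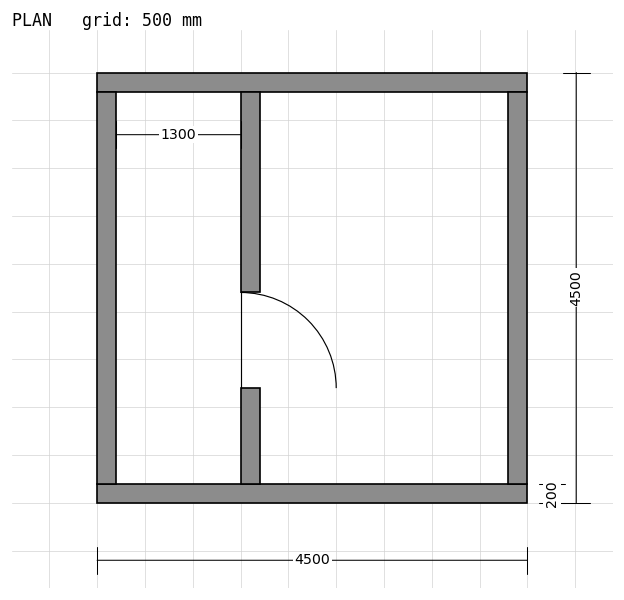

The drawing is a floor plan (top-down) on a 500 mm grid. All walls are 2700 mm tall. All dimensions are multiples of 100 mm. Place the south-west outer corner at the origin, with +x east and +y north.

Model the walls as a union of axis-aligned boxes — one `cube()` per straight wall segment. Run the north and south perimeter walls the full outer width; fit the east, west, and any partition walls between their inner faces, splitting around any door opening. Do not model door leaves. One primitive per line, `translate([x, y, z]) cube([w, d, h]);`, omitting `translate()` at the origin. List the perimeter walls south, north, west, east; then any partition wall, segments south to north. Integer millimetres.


cube([4500, 200, 2700]);
translate([0, 4300, 0]) cube([4500, 200, 2700]);
translate([0, 200, 0]) cube([200, 4100, 2700]);
translate([4300, 200, 0]) cube([200, 4100, 2700]);
translate([1500, 200, 0]) cube([200, 1000, 2700]);
translate([1500, 2200, 0]) cube([200, 2100, 2700]);
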